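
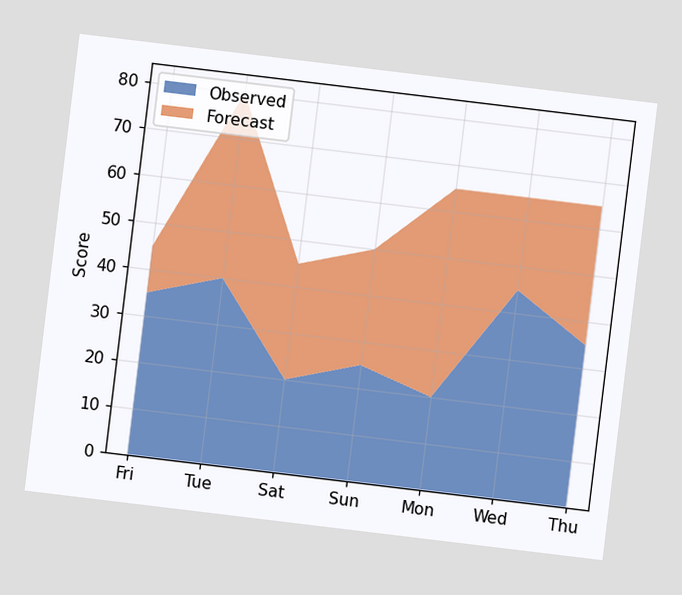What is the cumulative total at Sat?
45

The chart is tilted about 7° clockwise. The stacked total at Sat reaches 45.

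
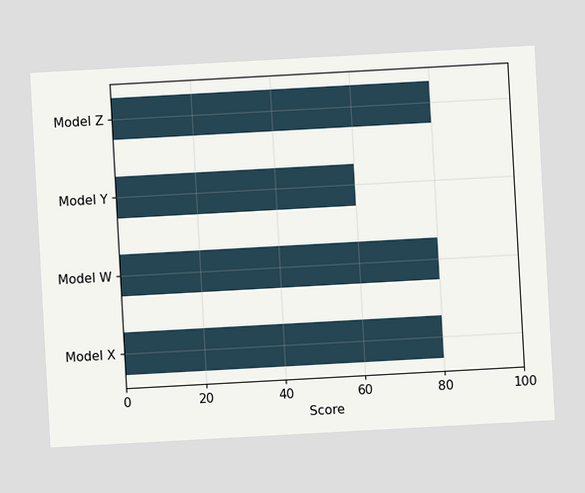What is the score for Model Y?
The chart is tilted about 3° counter-clockwise. Reading along the chart's x-axis, the Model Y bar reaches 60.

60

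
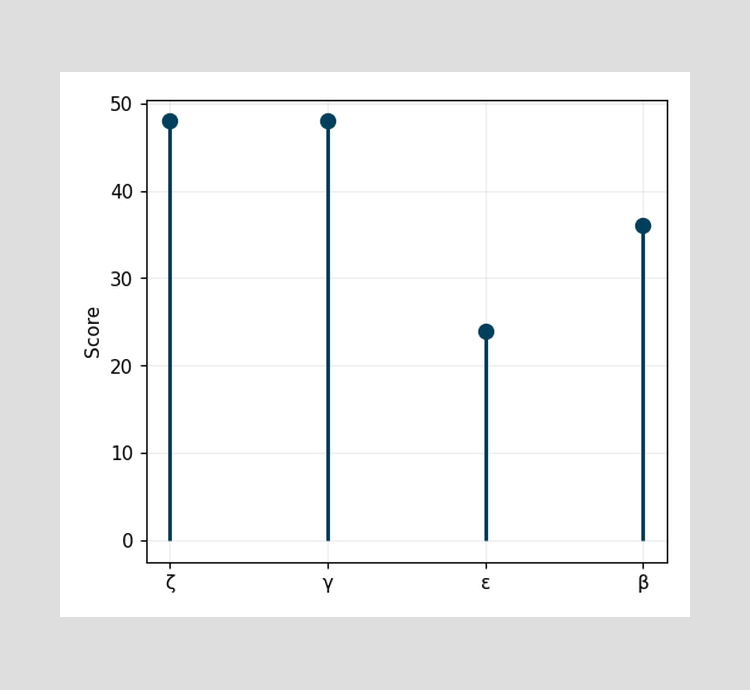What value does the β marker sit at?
36

The β marker sits at 36.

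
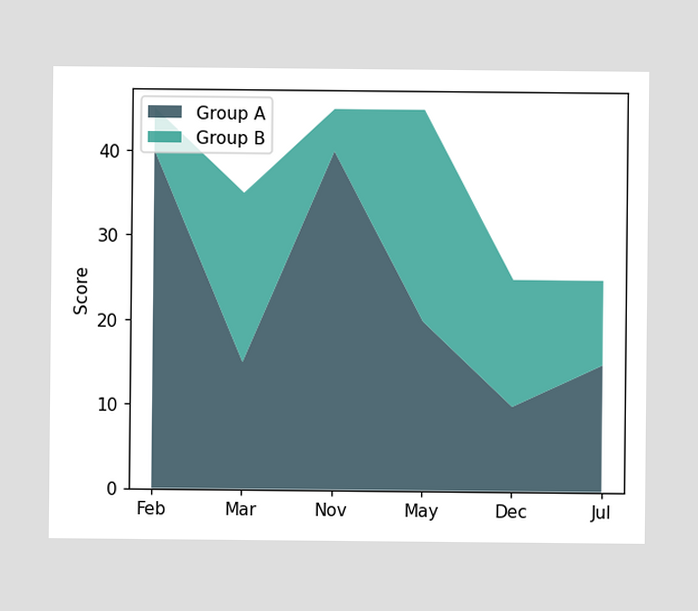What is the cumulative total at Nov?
45

The stacked total at Nov reaches 45.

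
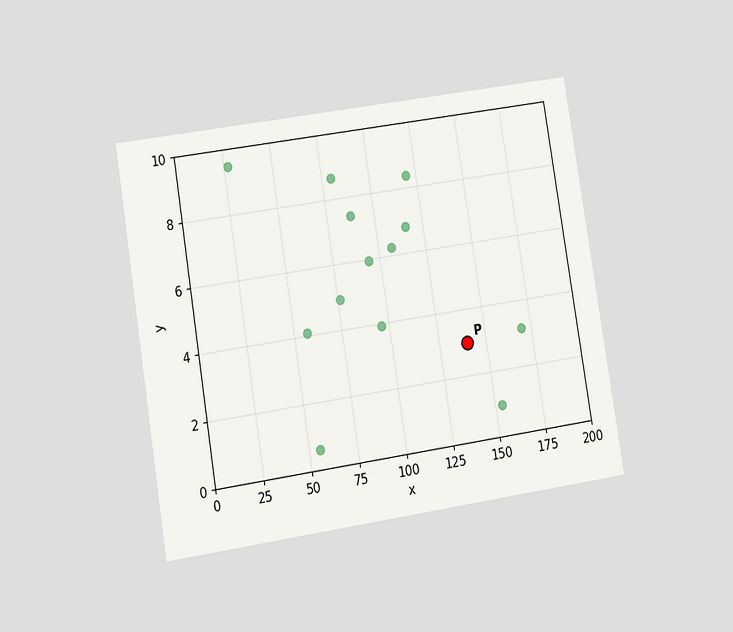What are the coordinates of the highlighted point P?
The chart is tilted about 9° counter-clockwise and viewed at a slight angle. Following the gridlines from P to each axis, P sits at (140, 3).

(140, 3)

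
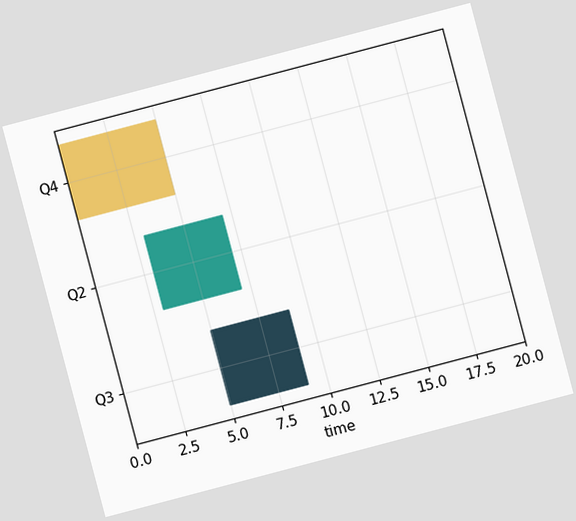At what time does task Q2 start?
3

The chart is tilted about 15° counter-clockwise. The Q2 bar begins at t=3.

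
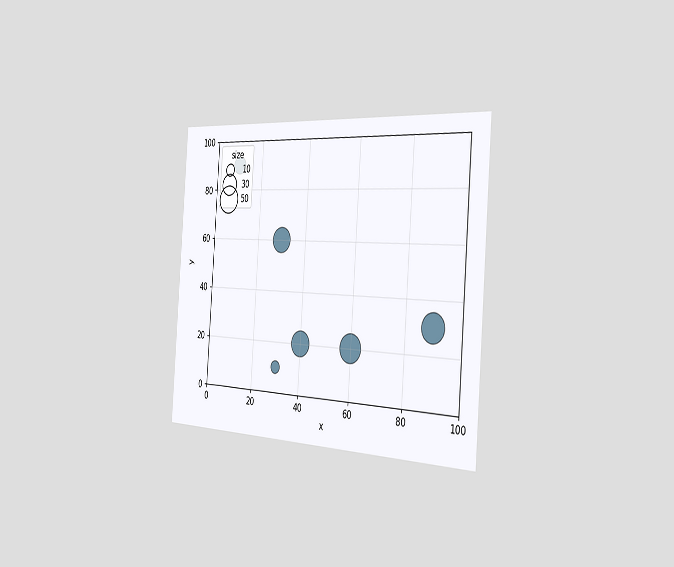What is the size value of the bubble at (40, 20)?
40

The chart is tilted about 4° clockwise and viewed slightly from the right. Matching the bubble at (40, 20) against the size legend gives 40.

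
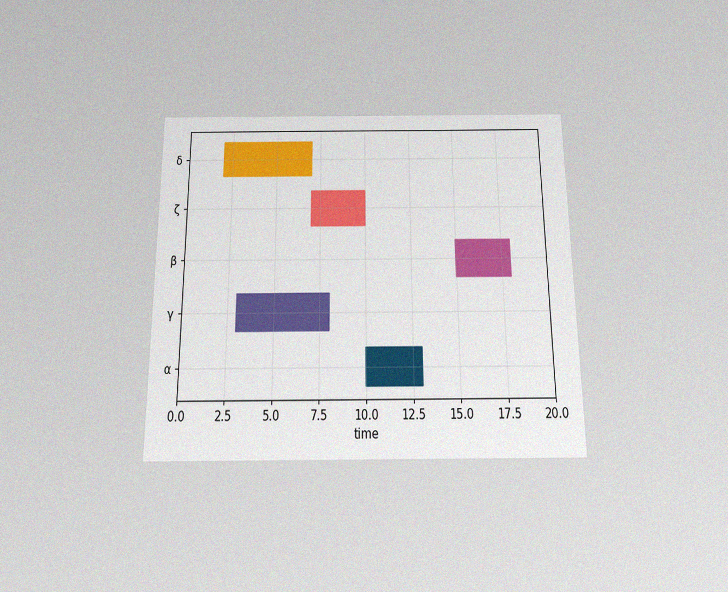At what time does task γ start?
3

The chart is viewed slightly from below, with some photo noise. The γ bar begins at t=3.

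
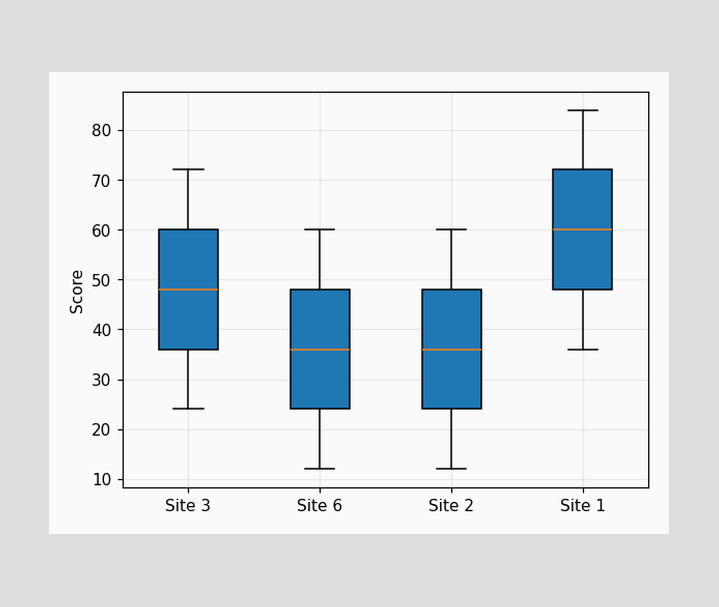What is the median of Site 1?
The median line in the Site 1 box sits at 60.

60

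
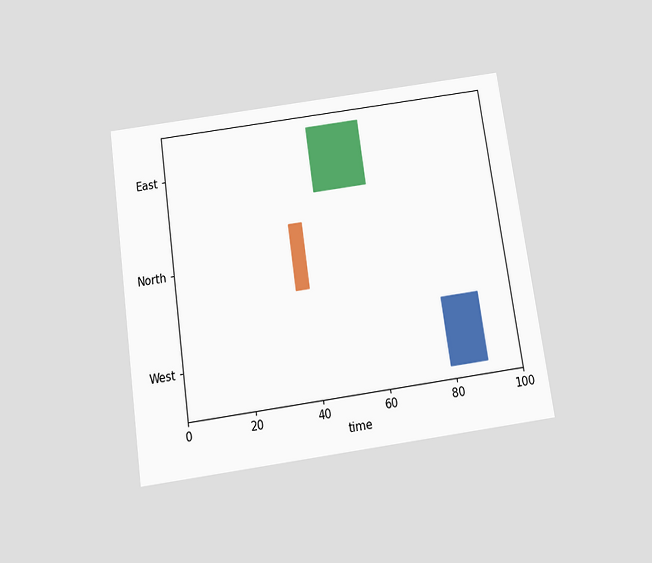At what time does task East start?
The chart is tilted about 8° counter-clockwise and viewed slightly from below. The East bar begins at t=45.

45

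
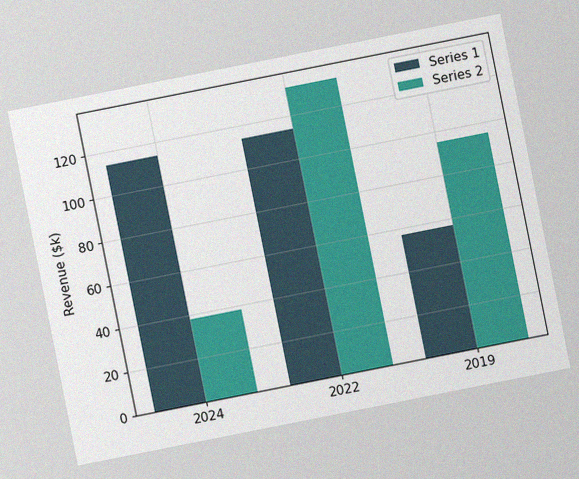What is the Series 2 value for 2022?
The chart is tilted about 11° counter-clockwise, with some photo noise. The Series 2 bar at 2022 reaches $133k on the y-axis.

$133k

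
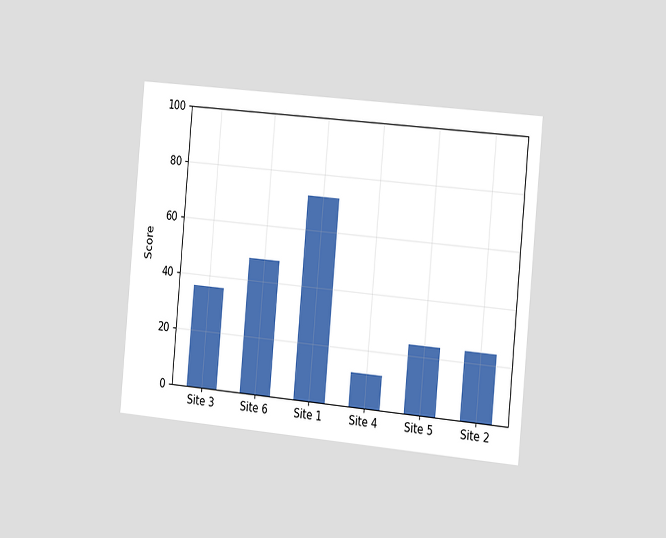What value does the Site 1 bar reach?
72

The chart is tilted about 5° clockwise and viewed slightly from the right. Reading along the chart's y-axis, the Site 1 bar reaches 72.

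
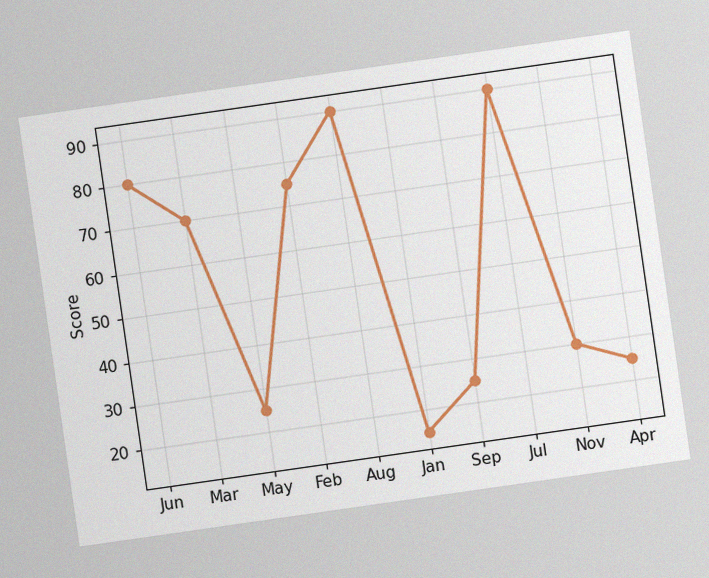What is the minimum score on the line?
15

The chart is tilted about 8° counter-clockwise, with some photo noise. The lowest point is at Jan, and reading across to the y-axis gives 15.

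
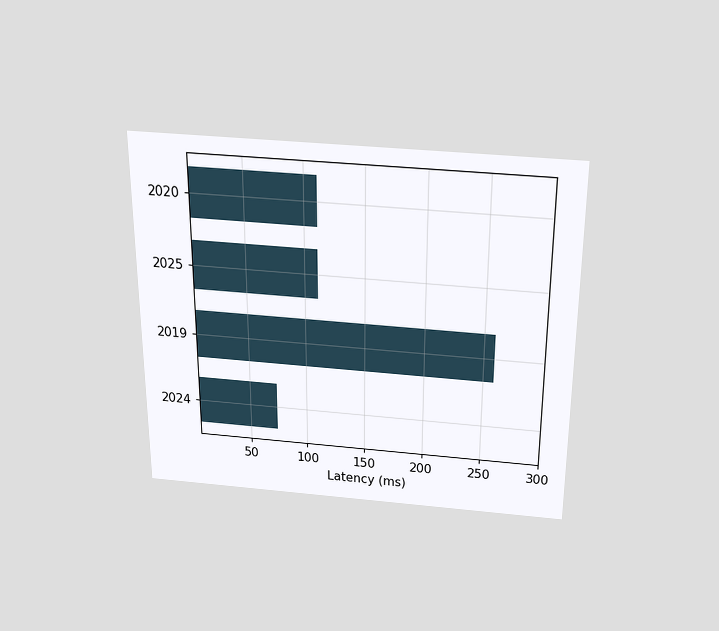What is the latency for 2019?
259ms

The chart is viewed slightly from above. Reading along the chart's x-axis, the 2019 bar reaches 259ms.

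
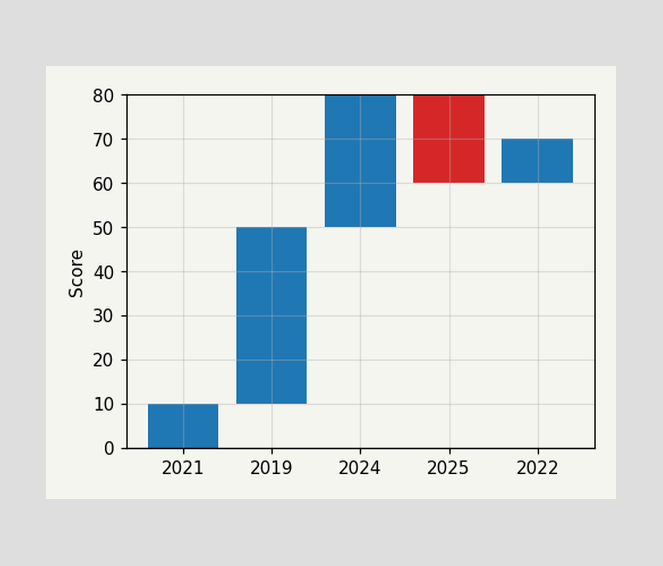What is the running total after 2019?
After 2019 the running total reaches 50.

50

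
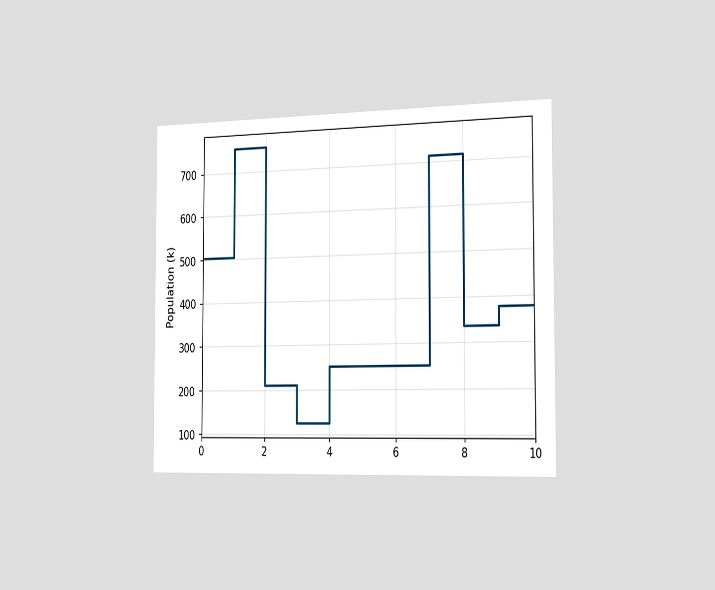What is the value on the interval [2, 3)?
The chart is viewed slightly from the right. On [2, 3) the step sits at 210k.

210k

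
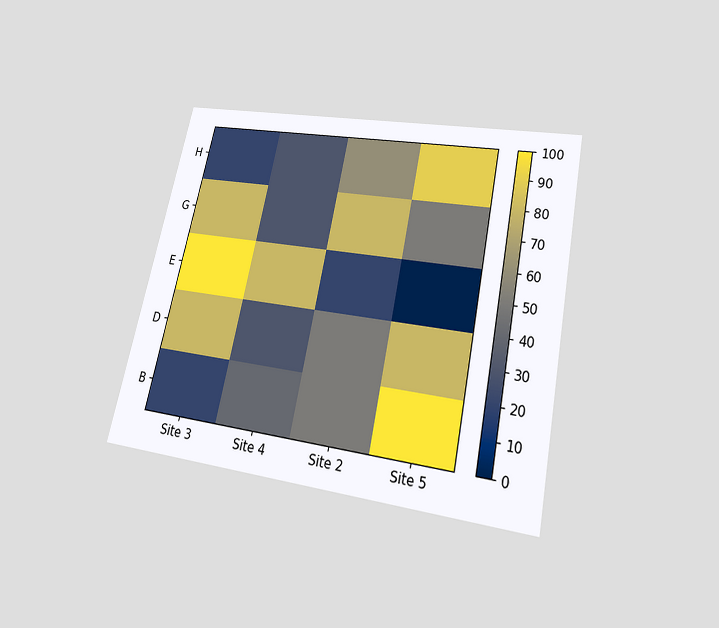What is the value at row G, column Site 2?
80

The chart is tilted about 12° clockwise and viewed slightly from below. Matching cell (G, Site 2) against the colorbar gives 80.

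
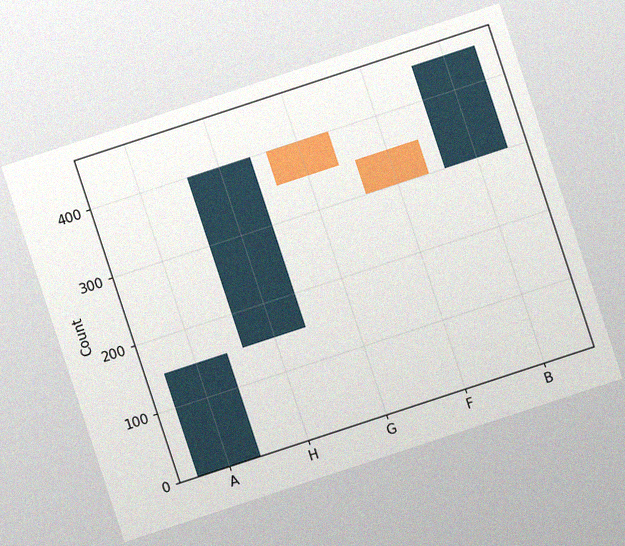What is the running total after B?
The chart is tilted about 18° counter-clockwise, with some photo noise. After B the running total reaches 450.

450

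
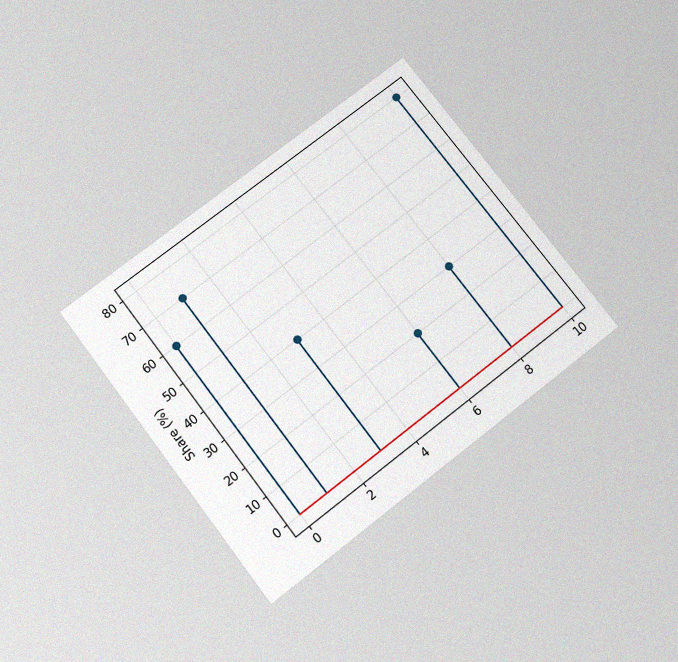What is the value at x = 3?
40%

The chart is tilted about 38° counter-clockwise and viewed slightly from below, with some photo noise. The stem at x=3 reaches 40%.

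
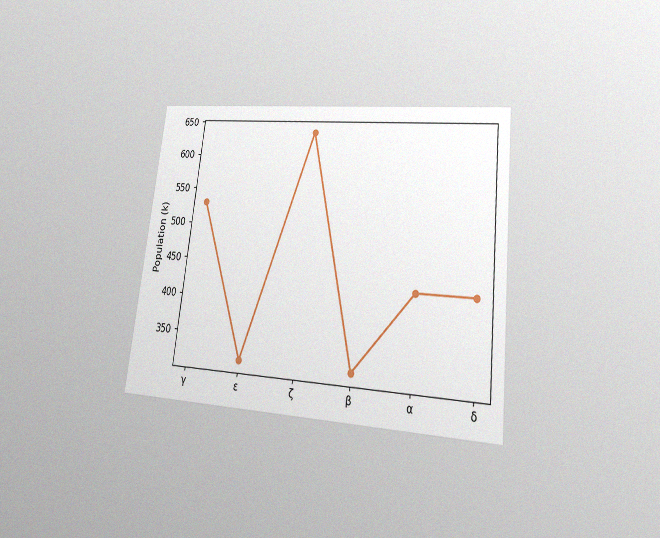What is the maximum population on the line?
The chart is tilted about 6° clockwise and viewed at a slight angle, with some photo noise. The highest point is at ζ, and reading across to the y-axis gives 636k.

636k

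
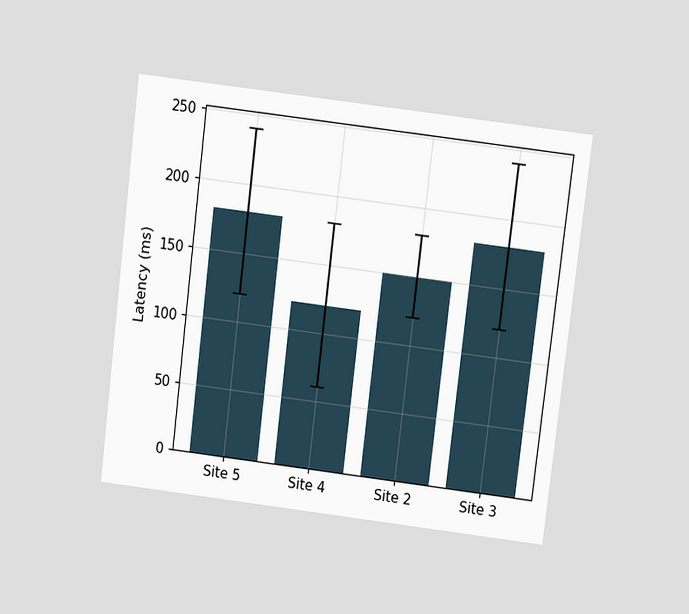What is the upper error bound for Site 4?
The chart is tilted about 7° clockwise and viewed slightly from above. The Site 4 bar's upper whisker reaches 180ms.

180ms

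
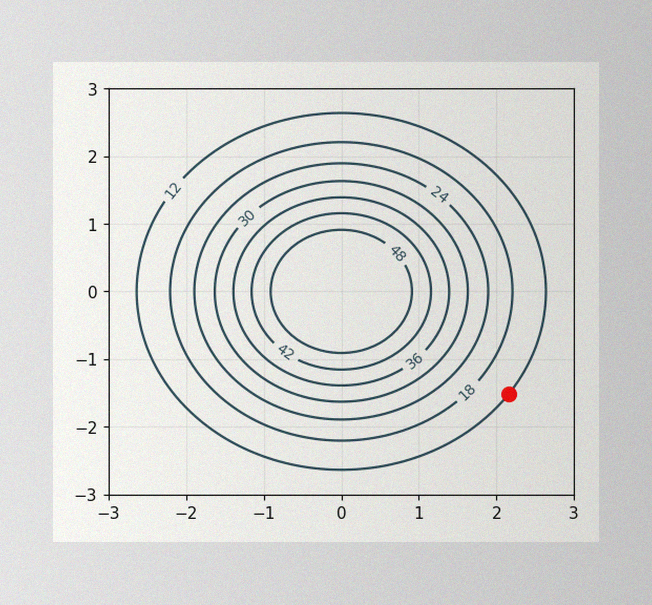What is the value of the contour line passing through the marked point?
12

The image has some photo noise and uneven lighting. The marked point sits on the contour labelled 12.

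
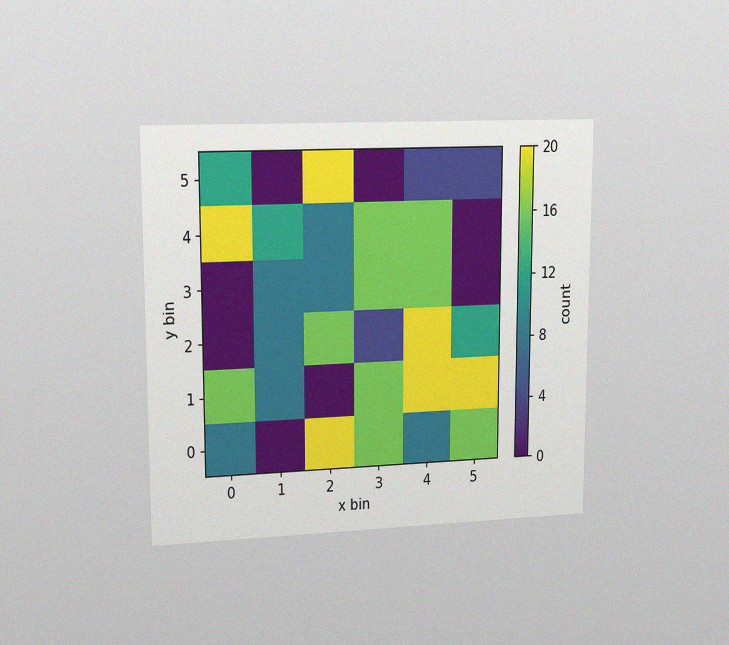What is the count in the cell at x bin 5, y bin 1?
20

The chart is viewed at a slight angle, with some photo noise. Matching the cell (5, 1) against the colorbar gives 20.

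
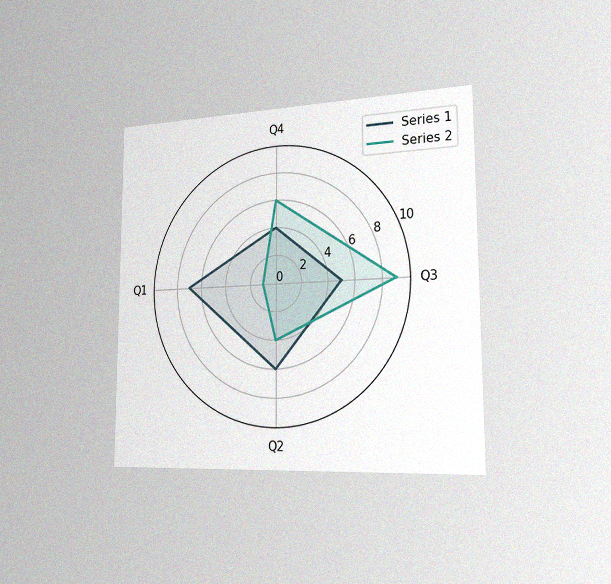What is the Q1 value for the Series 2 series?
The chart is viewed slightly from the right, with some photo noise. On the Q1 axis, Series 2 reaches 1.

1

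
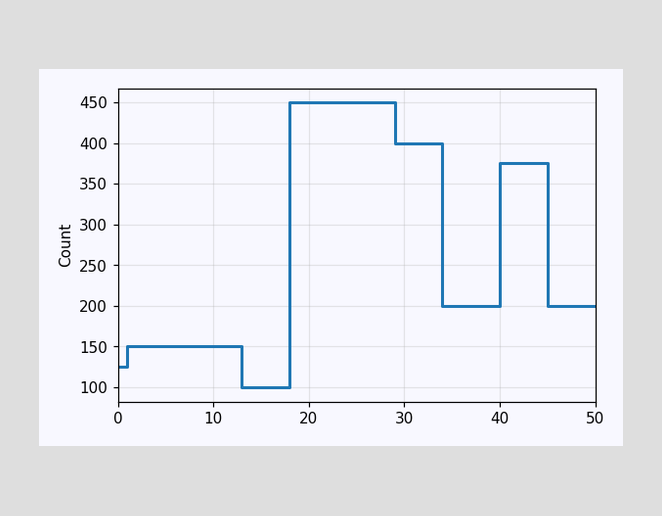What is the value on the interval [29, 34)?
On [29, 34) the step sits at 400.

400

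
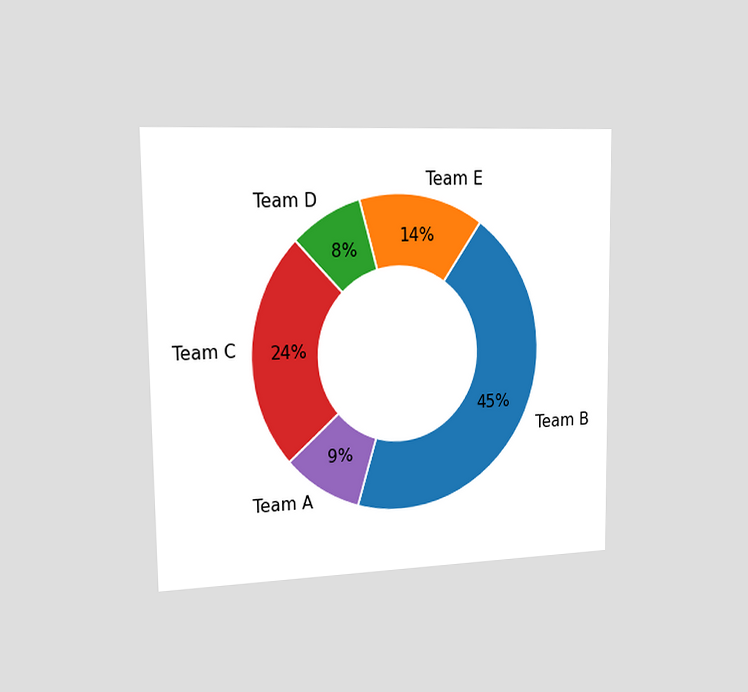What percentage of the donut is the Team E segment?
The chart is viewed slightly from the left. The Team E segment takes up 14% of the ring.

14%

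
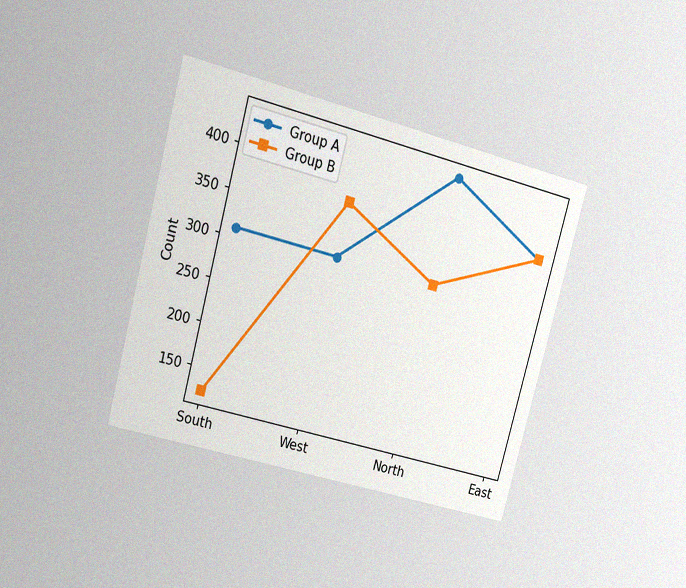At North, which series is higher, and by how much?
The chart is tilted about 15° clockwise and viewed at a slight angle, with some photo noise. At North, Group A sits above the other line by 124.

Group A, by 124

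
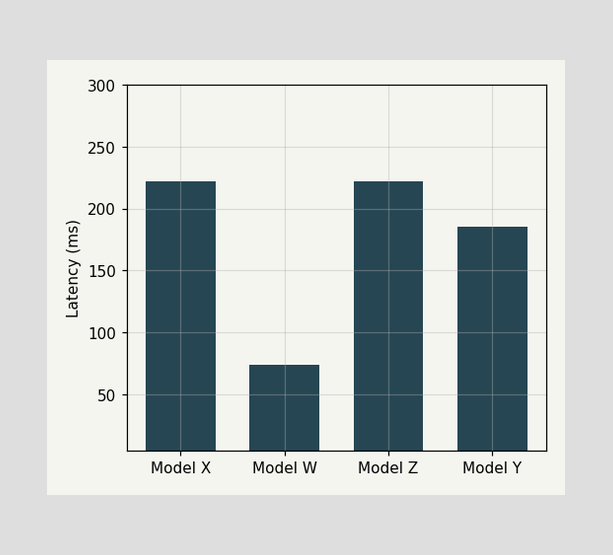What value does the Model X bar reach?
Reading along the chart's y-axis, the Model X bar reaches 222ms.

222ms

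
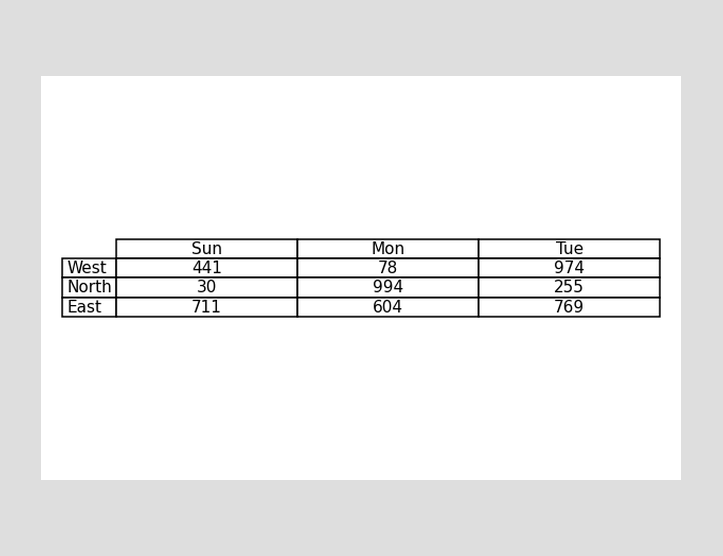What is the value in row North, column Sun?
The (North, Sun) cell reads 30.

30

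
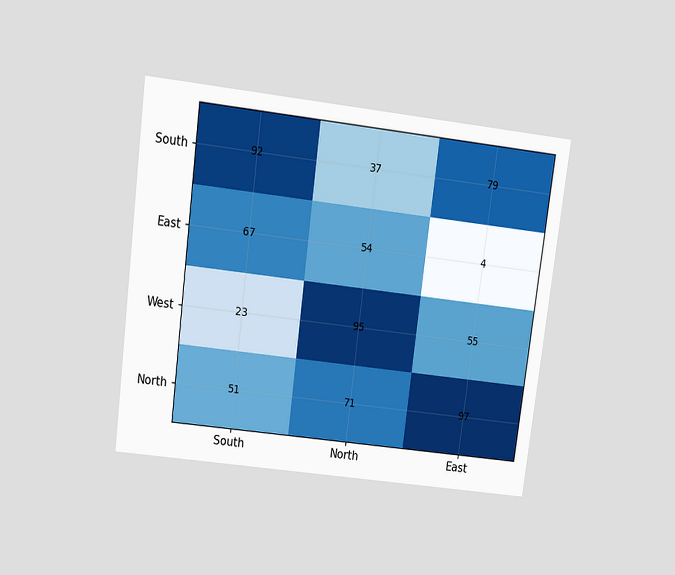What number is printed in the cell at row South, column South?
92

The chart is tilted about 7° clockwise and viewed slightly from above. The (South, South) cell reads 92.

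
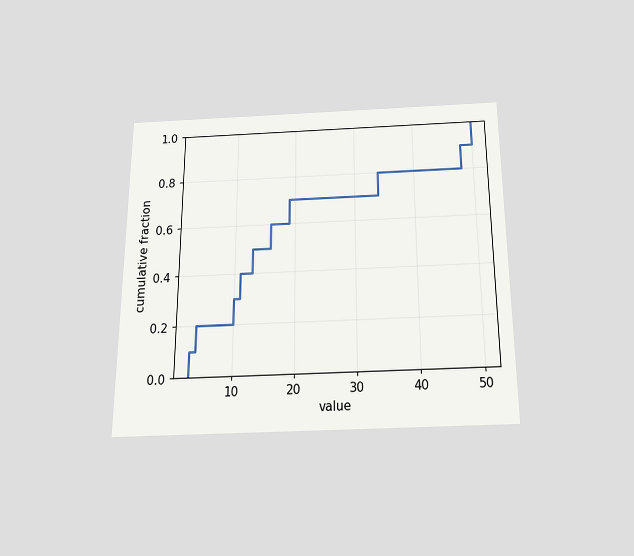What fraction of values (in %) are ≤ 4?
The chart is viewed slightly from below. At x=4 the ECDF step is at 20%.

20%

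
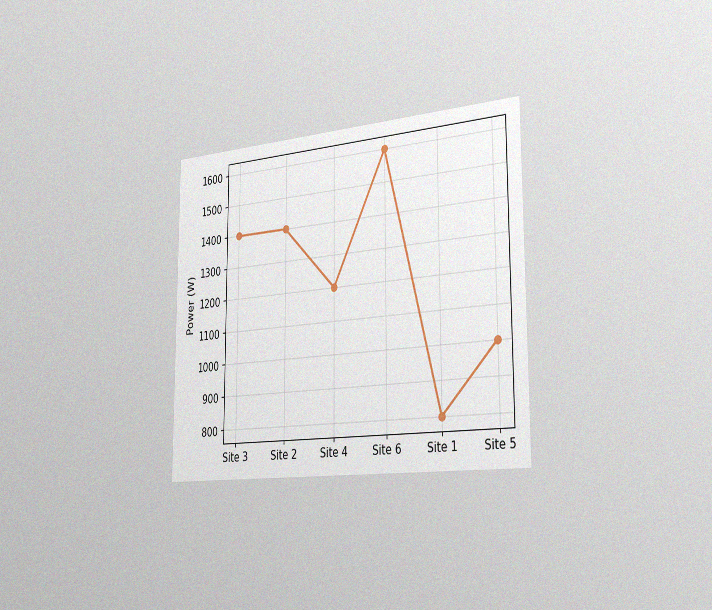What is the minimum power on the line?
800W

The chart is viewed slightly from the right, with some photo noise. The lowest point is at Site 1, and reading across to the y-axis gives 800W.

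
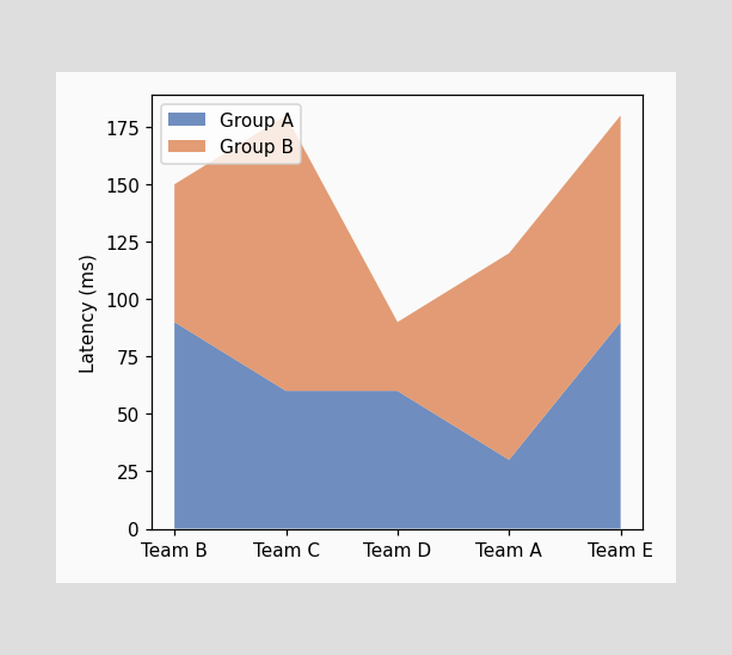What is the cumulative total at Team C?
180ms

The stacked total at Team C reaches 180ms.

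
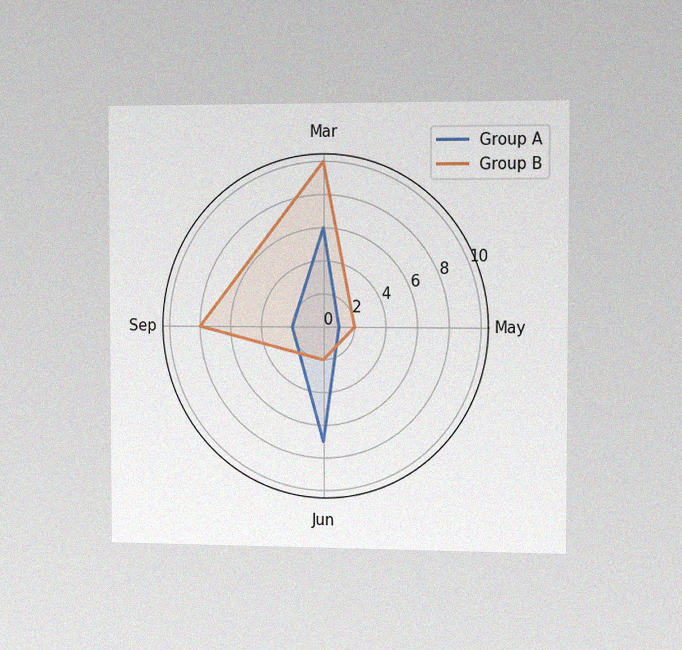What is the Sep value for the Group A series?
2

The chart is viewed slightly from the right, with some photo noise. On the Sep axis, Group A reaches 2.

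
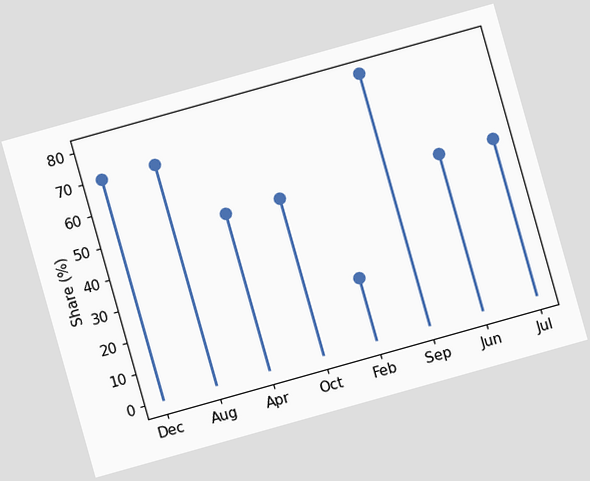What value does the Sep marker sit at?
80%

The chart is tilted about 16° counter-clockwise. The Sep marker sits at 80%.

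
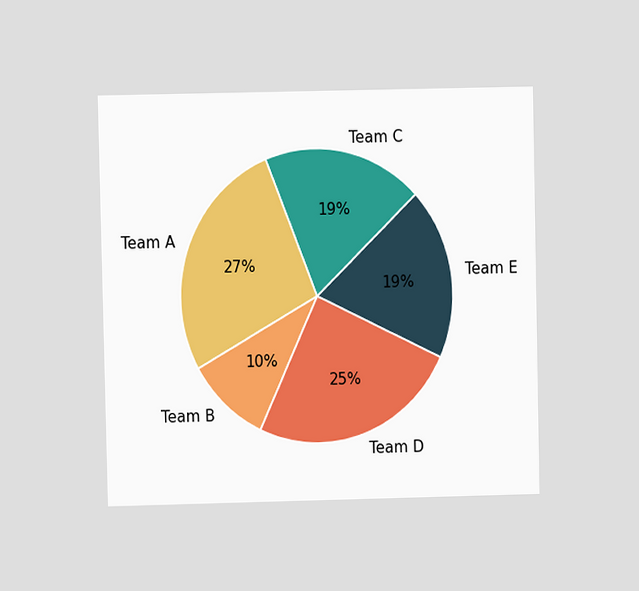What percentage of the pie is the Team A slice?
The chart is viewed at a slight angle. The Team A slice takes up 27% of the pie.

27%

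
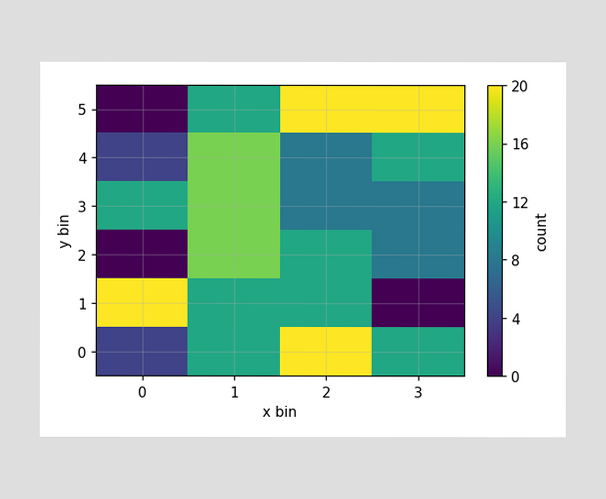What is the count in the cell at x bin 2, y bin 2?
Matching the cell (2, 2) against the colorbar gives 12.

12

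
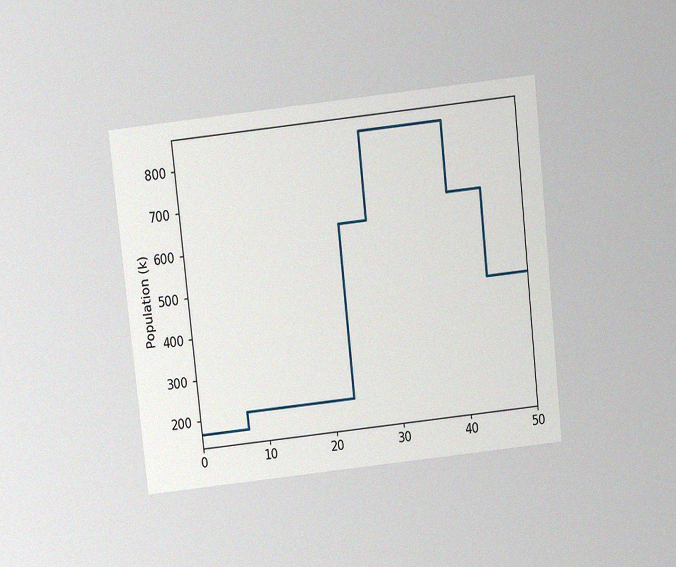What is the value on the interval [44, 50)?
The chart is tilted about 6° counter-clockwise and viewed slightly from above, with some photo noise. On [44, 50) the step sits at 462k.

462k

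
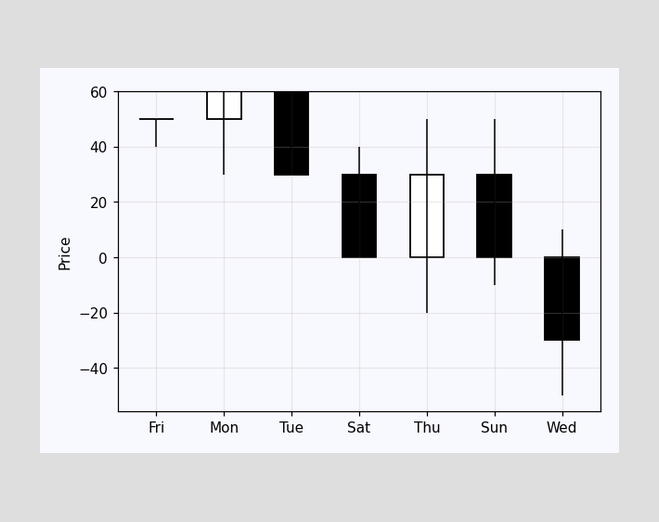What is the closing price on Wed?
-30

The Wed candle closes at -30.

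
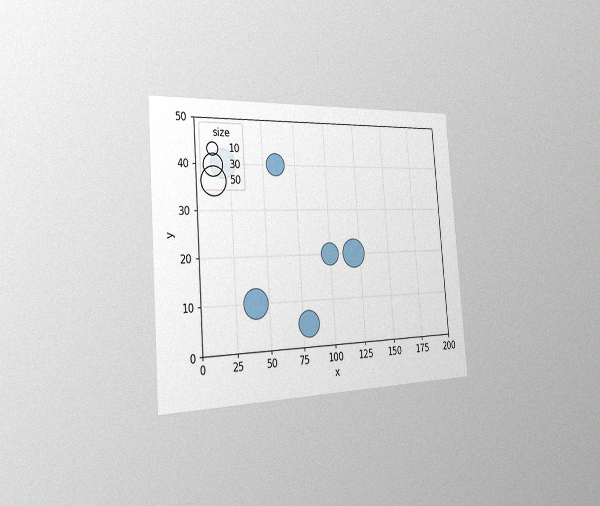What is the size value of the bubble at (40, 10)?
The chart is tilted about 4° counter-clockwise and viewed slightly from the left, with some photo noise. Matching the bubble at (40, 10) against the size legend gives 50.

50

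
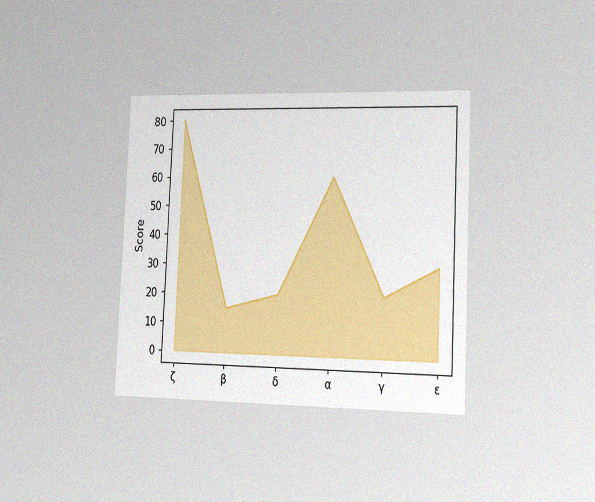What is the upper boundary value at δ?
The chart is tilted about 3° clockwise and viewed slightly from the right, with some photo noise. At δ the upper boundary is at 20.

20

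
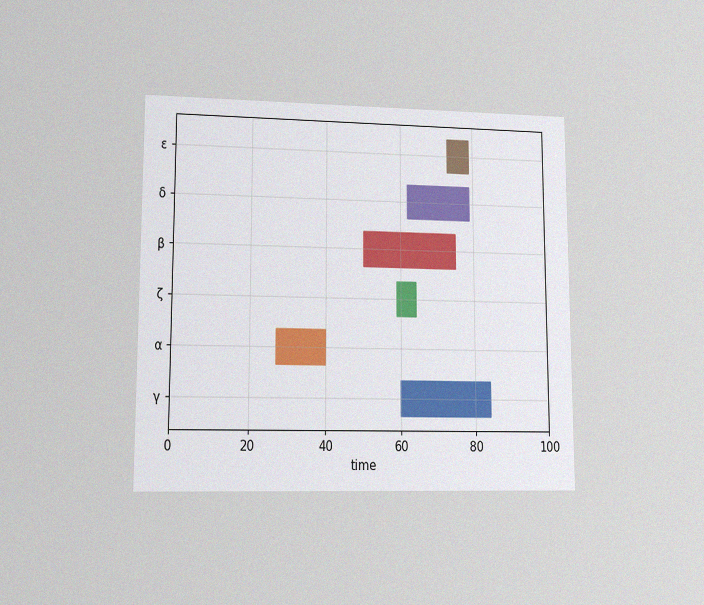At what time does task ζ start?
59

The chart is viewed at a slight angle, with some photo noise. The ζ bar begins at t=59.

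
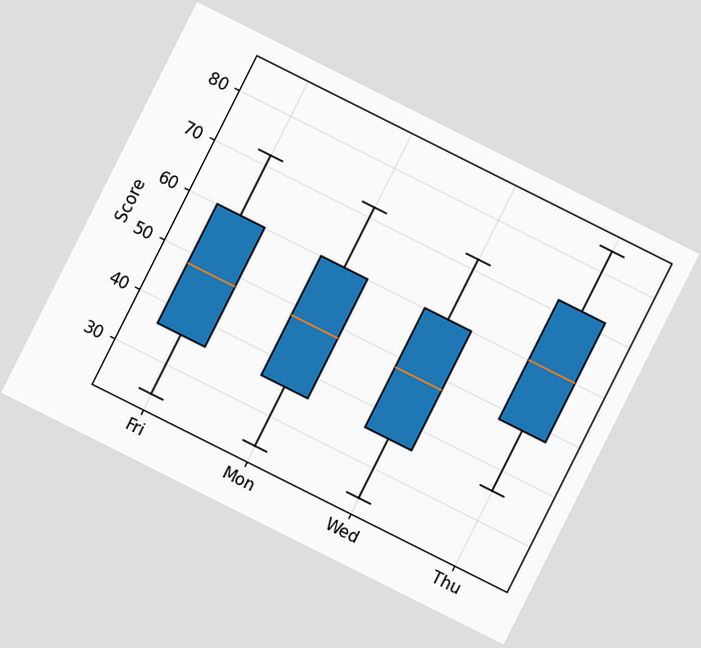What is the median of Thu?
The chart is tilted about 27° clockwise. The median line in the Thu box sits at 60.

60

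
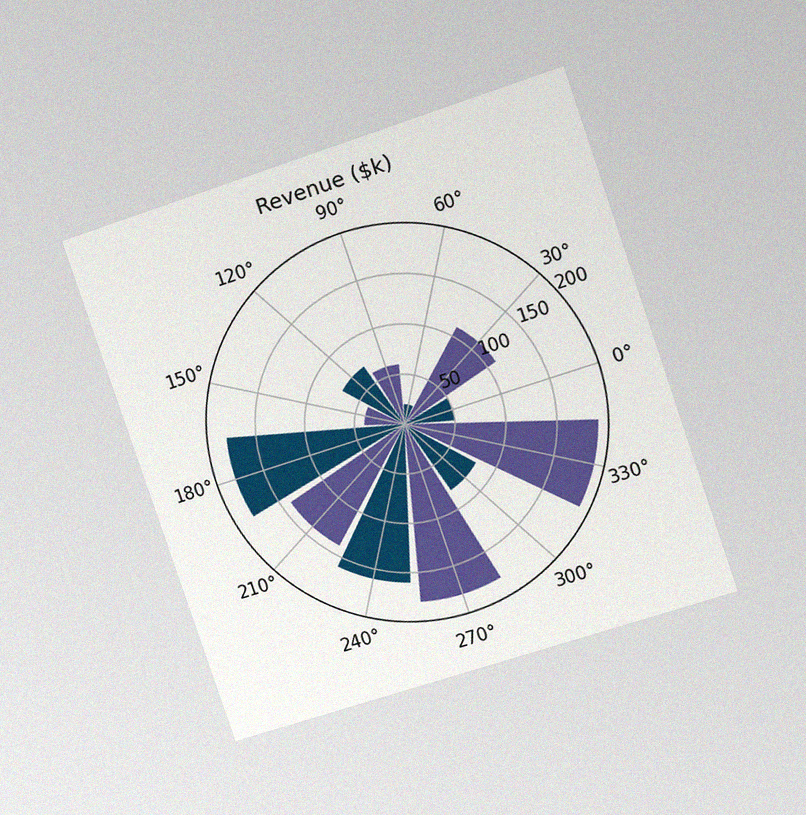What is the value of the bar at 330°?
$190k

The chart is tilted about 19° counter-clockwise and viewed at a slight angle, with some photo noise. The bar at 330° reaches $190k on the radial axis.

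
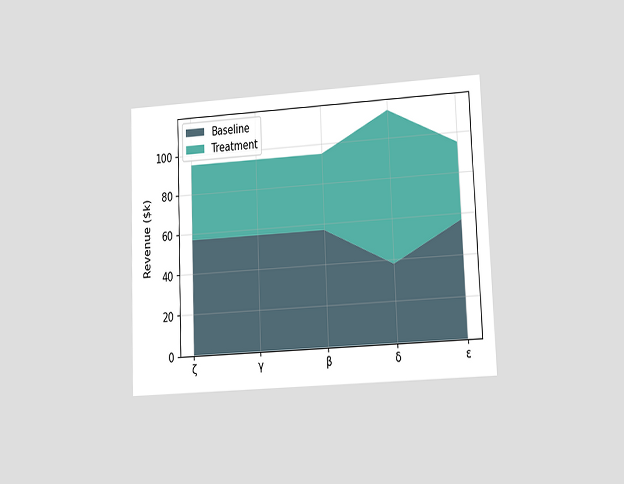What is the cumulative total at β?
$95k

The chart is tilted about 2° counter-clockwise and viewed at a slight angle. The stacked total at β reaches $95k.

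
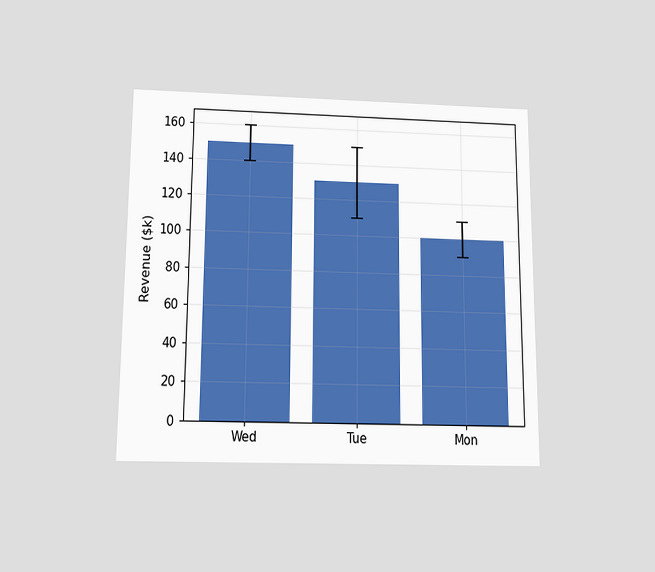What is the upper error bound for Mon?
The chart is viewed slightly from below. The Mon bar's upper whisker reaches $110k.

$110k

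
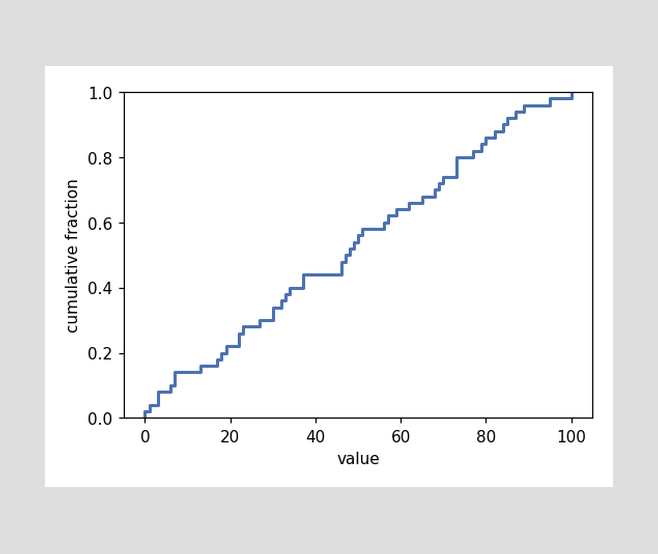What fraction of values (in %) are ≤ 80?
At x=80 the ECDF step is at 86%.

86%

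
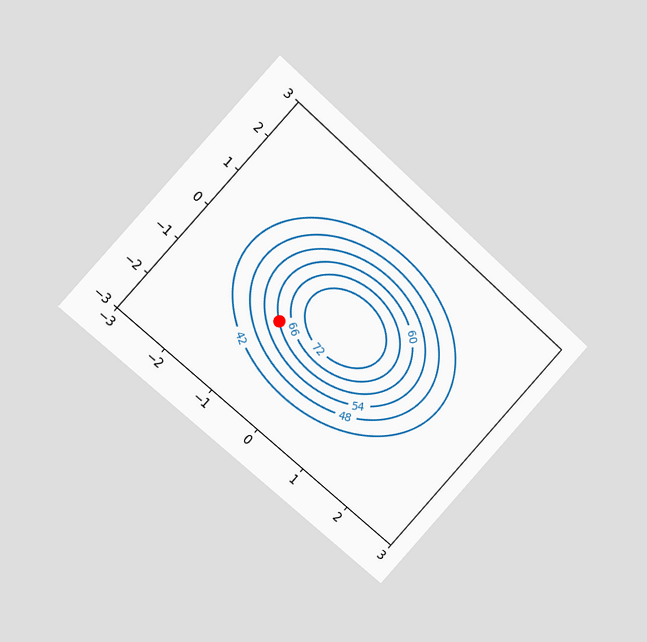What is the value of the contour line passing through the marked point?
The chart is tilted about 42° clockwise and viewed slightly from the left. The marked point sits on the contour labelled 60.

60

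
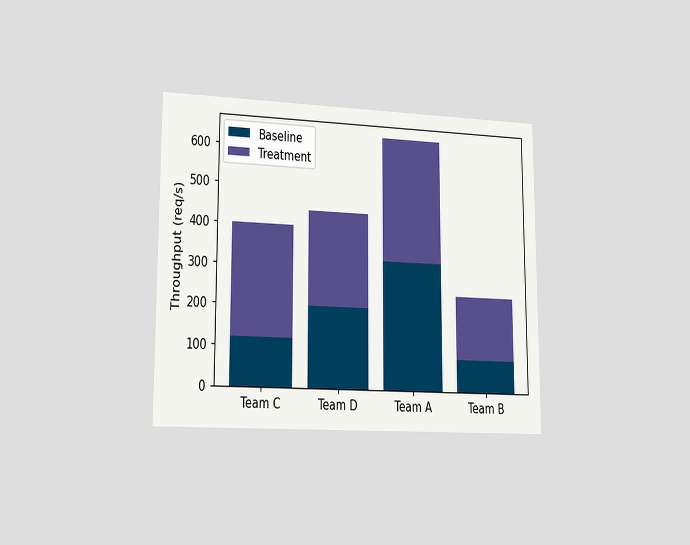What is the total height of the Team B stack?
240req/s

The chart is viewed slightly from the left. The Team B stack's top reaches 240req/s on the y-axis.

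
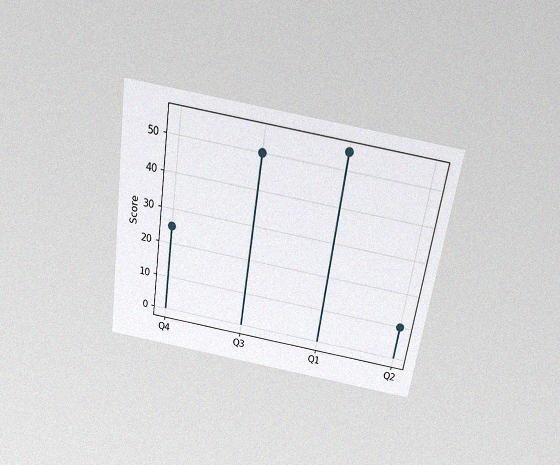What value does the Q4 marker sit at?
The chart is tilted about 9° clockwise and viewed slightly from above, with some photo noise. The Q4 marker sits at 25.

25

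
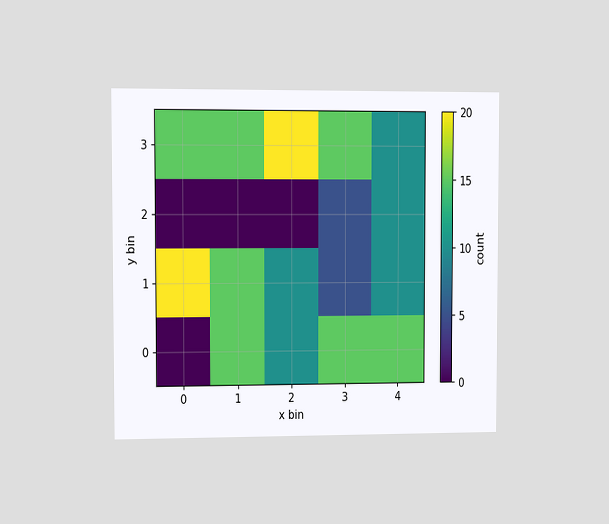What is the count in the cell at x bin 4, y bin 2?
The chart is viewed at a slight angle. Matching the cell (4, 2) against the colorbar gives 10.

10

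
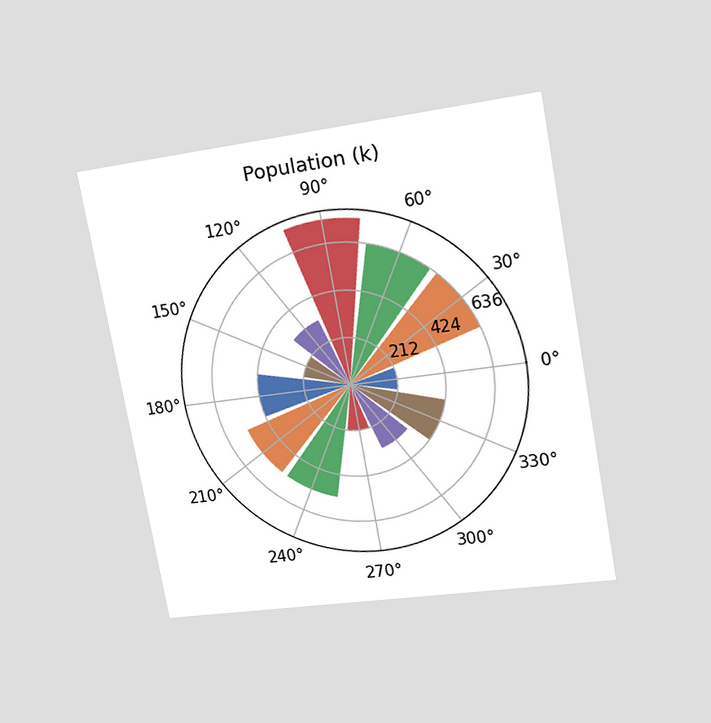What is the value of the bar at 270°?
The chart is tilted about 10° counter-clockwise and viewed at a slight angle. The bar at 270° reaches 212k on the radial axis.

212k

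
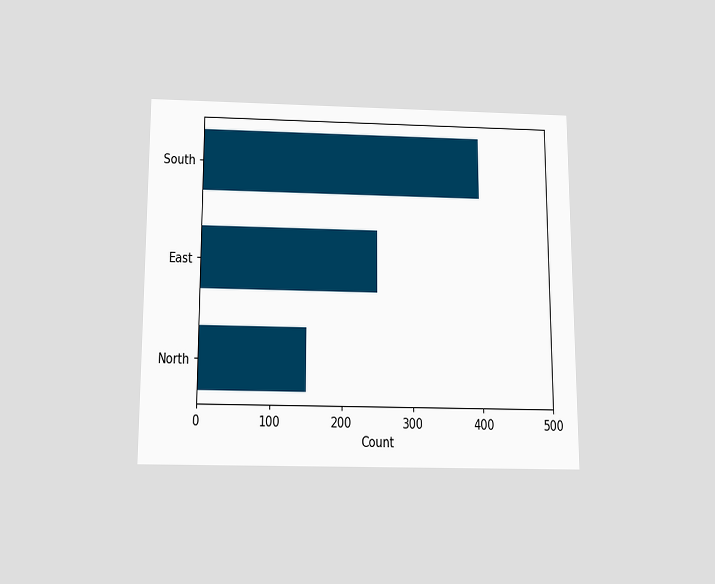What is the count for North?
The chart is viewed slightly from below. Reading along the chart's x-axis, the North bar reaches 150.

150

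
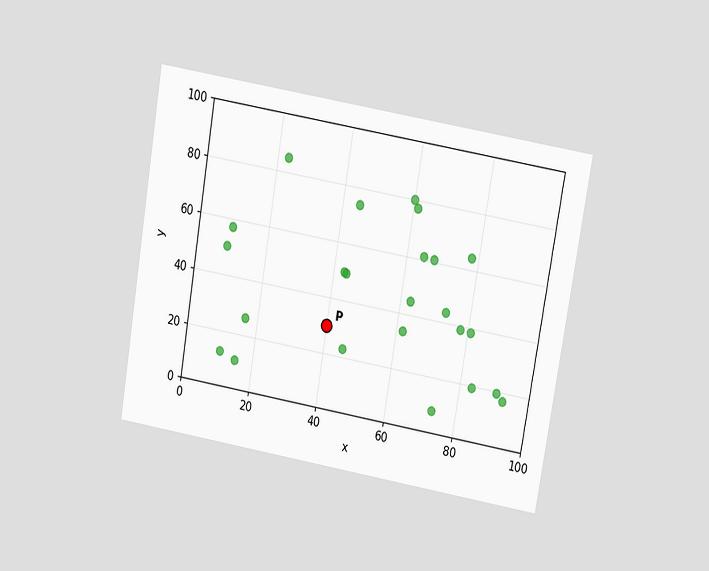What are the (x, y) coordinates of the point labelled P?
The chart is tilted about 10° clockwise and viewed at a slight angle. Following the gridlines from P to each axis, P sits at (40, 30).

(40, 30)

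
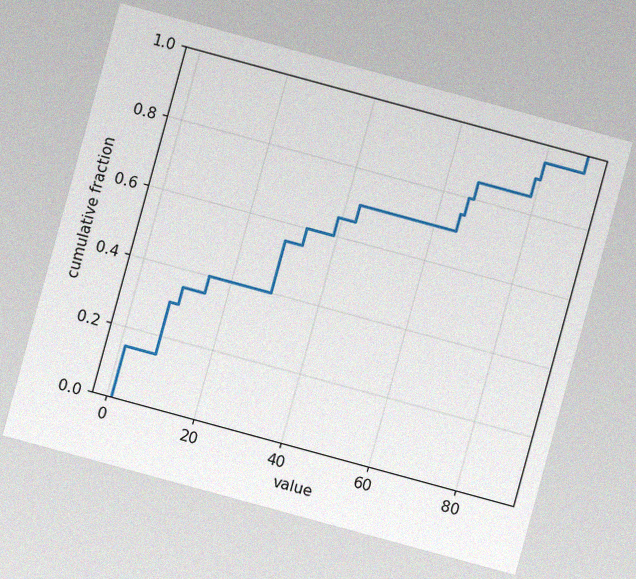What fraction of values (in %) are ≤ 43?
The chart is tilted about 15° clockwise, with some photo noise. At x=43 the ECDF step is at 70%.

70%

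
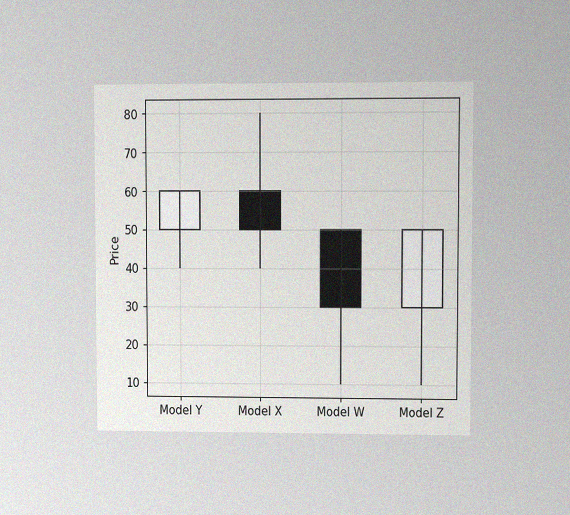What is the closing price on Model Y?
60

The chart is viewed at a slight angle, with some photo noise. The Model Y candle closes at 60.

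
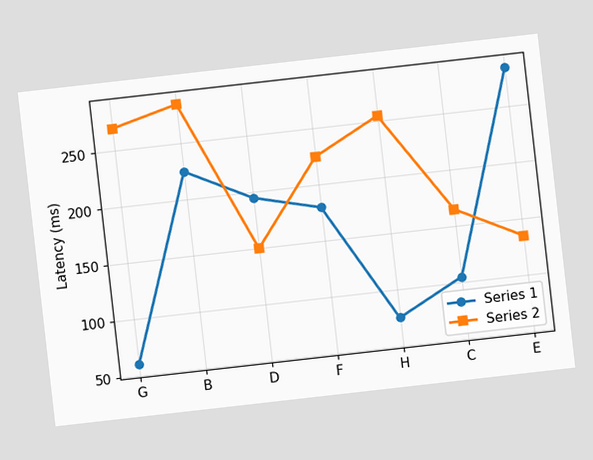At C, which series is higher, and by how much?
The chart is tilted about 6° counter-clockwise. At C, Series 2 sits above the other line by 60ms.

Series 2, by 60ms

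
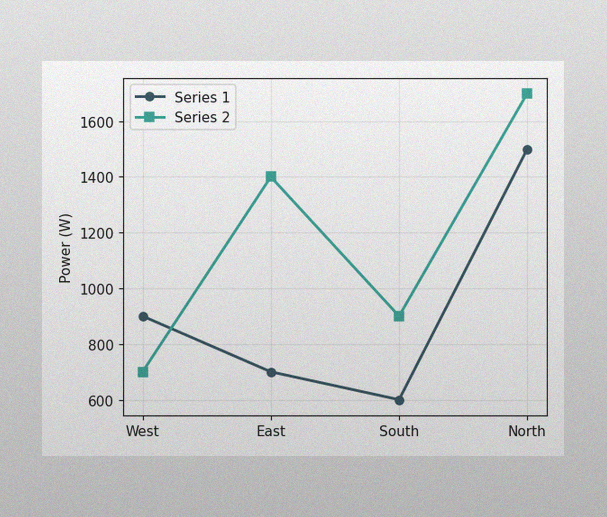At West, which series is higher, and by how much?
The image has some photo noise and uneven lighting. At West, Series 1 sits above the other line by 200W.

Series 1, by 200W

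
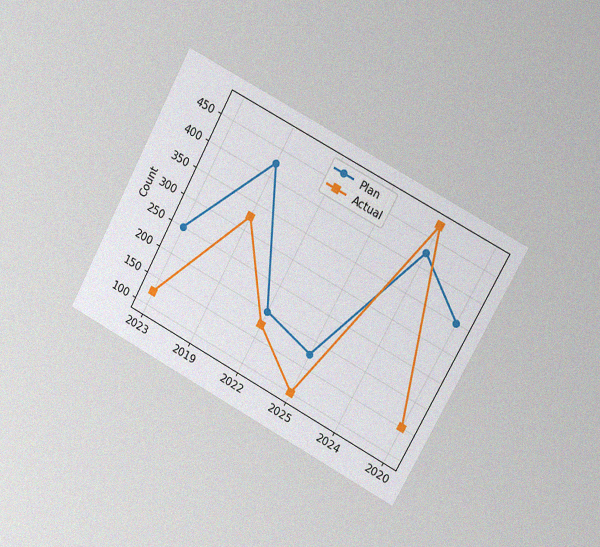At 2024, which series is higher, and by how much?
Actual, by 50

The chart is tilted about 28° clockwise and viewed slightly from the right, with some photo noise. At 2024, Actual sits above the other line by 50.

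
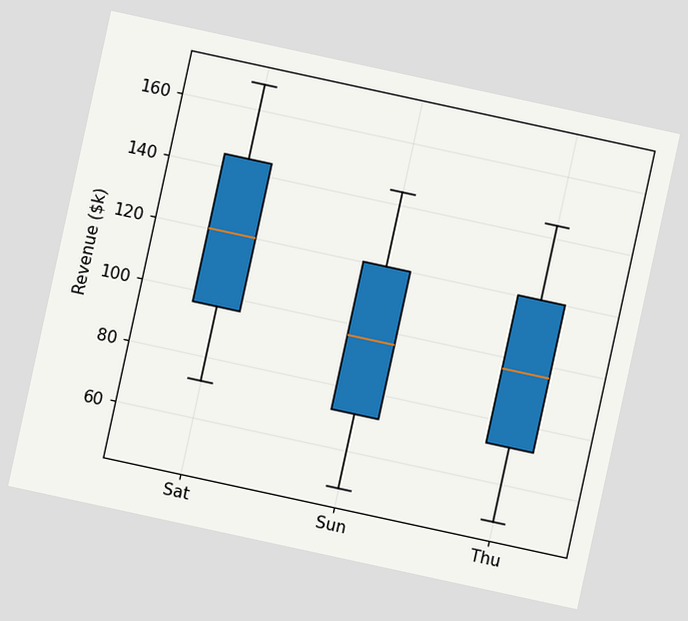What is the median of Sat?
$120k

The chart is tilted about 12° clockwise. The median line in the Sat box sits at $120k.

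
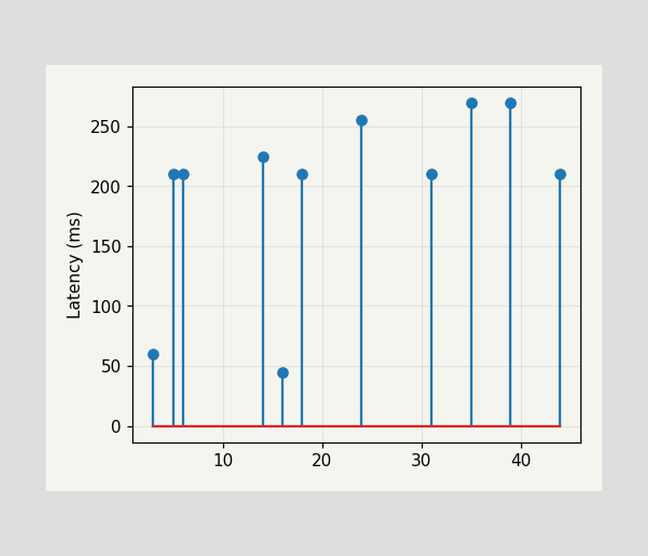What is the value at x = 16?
The stem at x=16 reaches 45ms.

45ms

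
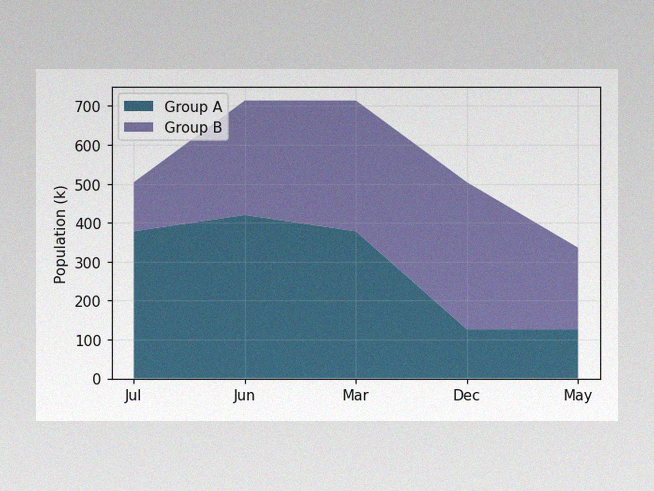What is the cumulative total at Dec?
504k

The image has some photo noise and uneven lighting. The stacked total at Dec reaches 504k.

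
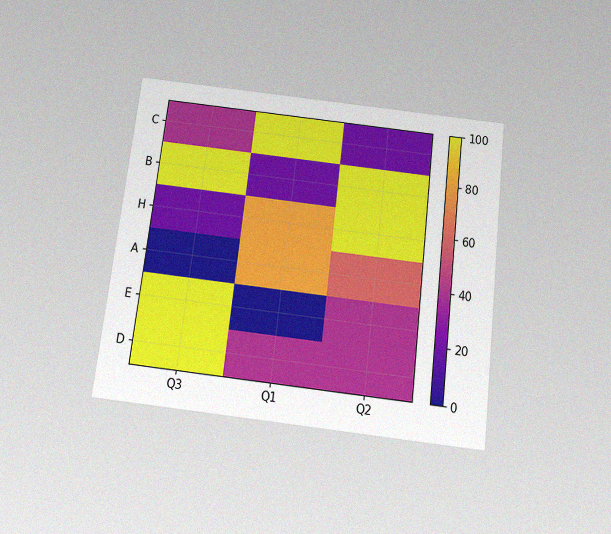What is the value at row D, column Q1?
The chart is tilted about 7° clockwise and viewed slightly from below, with some photo noise. Matching cell (D, Q1) against the colorbar gives 40.

40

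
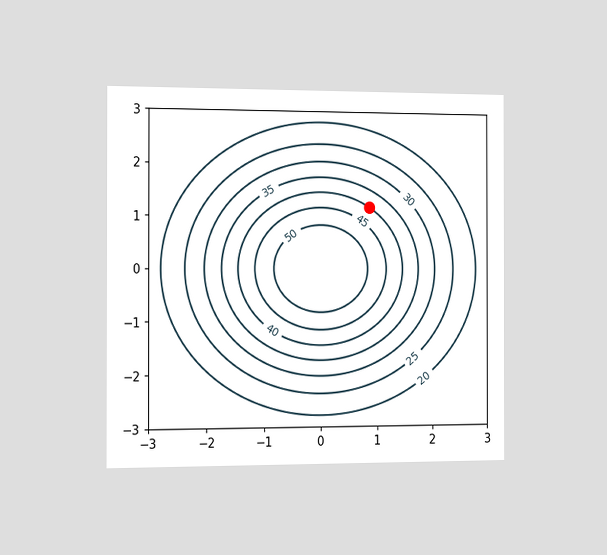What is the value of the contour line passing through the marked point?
The chart is viewed slightly from the left. The marked point sits on the contour labelled 40.

40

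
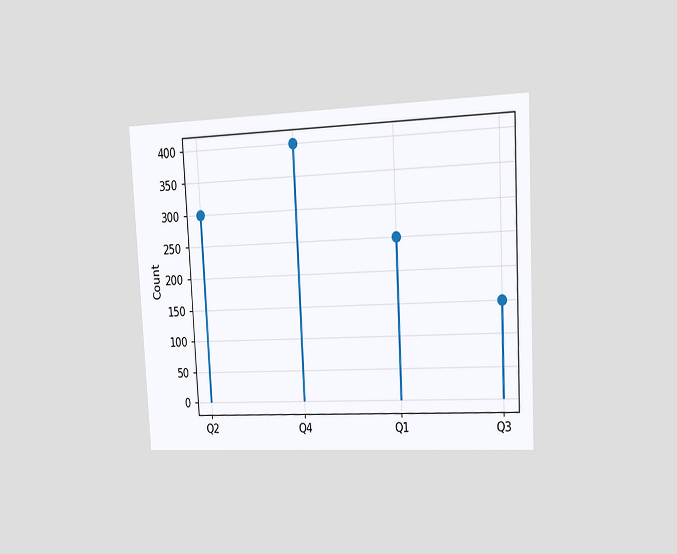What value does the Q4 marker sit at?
400

The chart is tilted about 3° counter-clockwise and viewed slightly from the right. The Q4 marker sits at 400.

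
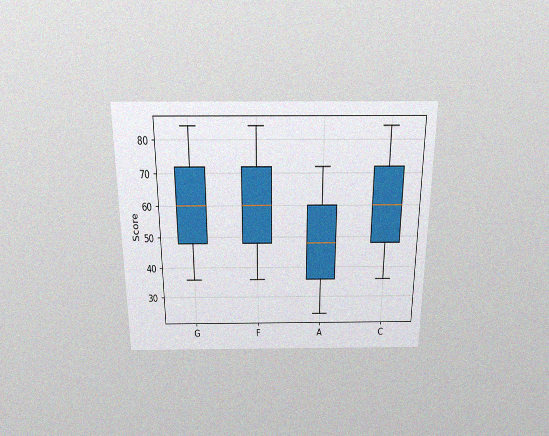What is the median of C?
The chart is viewed slightly from above, with some photo noise. The median line in the C box sits at 60.

60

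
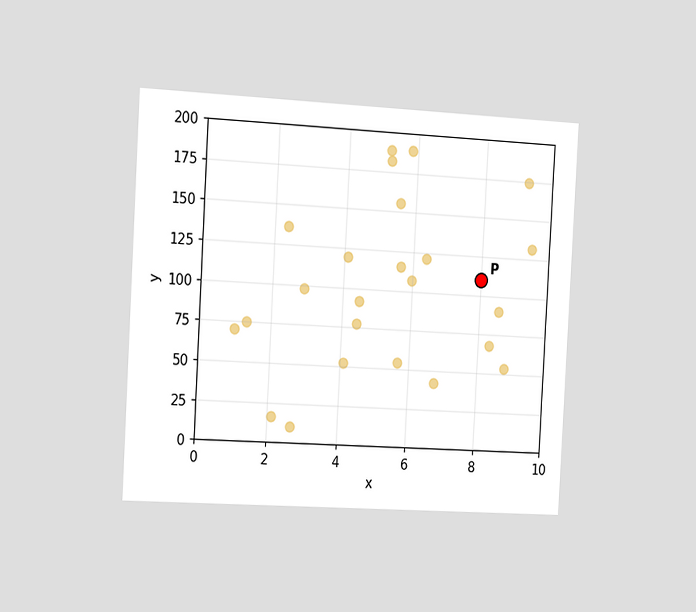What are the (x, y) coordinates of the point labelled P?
(8, 110)

The chart is tilted about 3° clockwise and viewed slightly from the left. Following the gridlines from P to each axis, P sits at (8, 110).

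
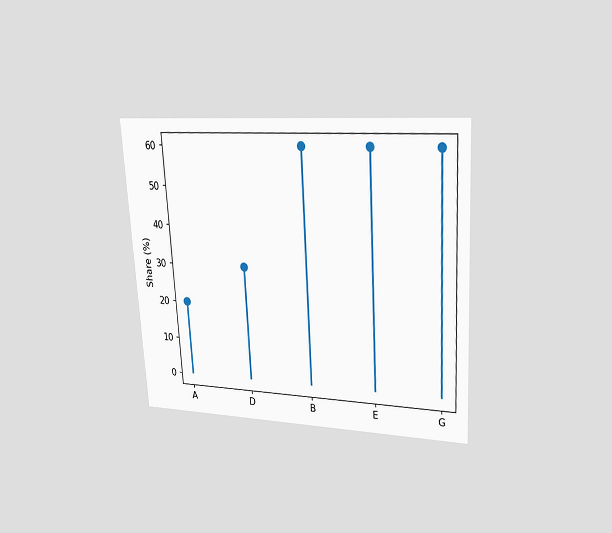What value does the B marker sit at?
60%

The chart is tilted about 3° counter-clockwise and viewed at a slight angle. The B marker sits at 60%.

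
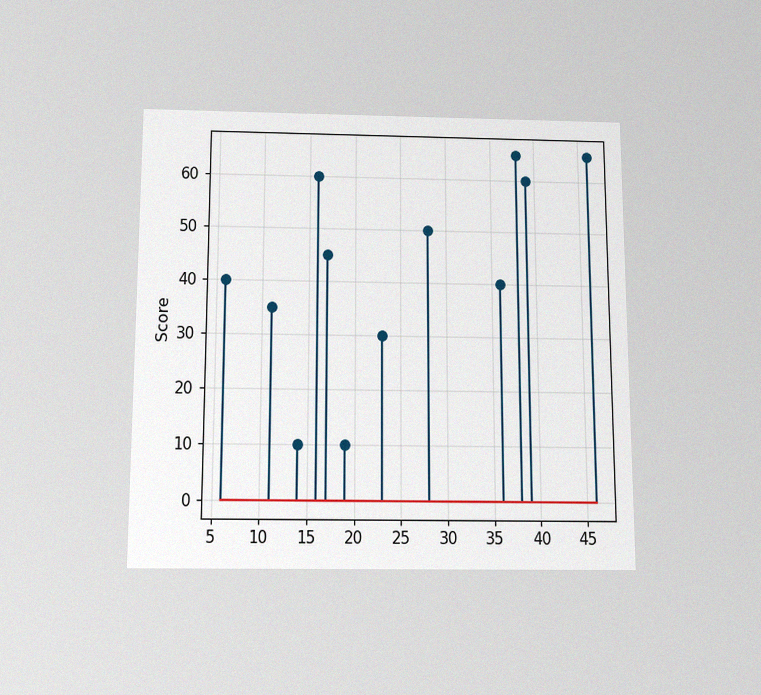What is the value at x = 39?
60

The chart is viewed slightly from below, with some photo noise. The stem at x=39 reaches 60.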